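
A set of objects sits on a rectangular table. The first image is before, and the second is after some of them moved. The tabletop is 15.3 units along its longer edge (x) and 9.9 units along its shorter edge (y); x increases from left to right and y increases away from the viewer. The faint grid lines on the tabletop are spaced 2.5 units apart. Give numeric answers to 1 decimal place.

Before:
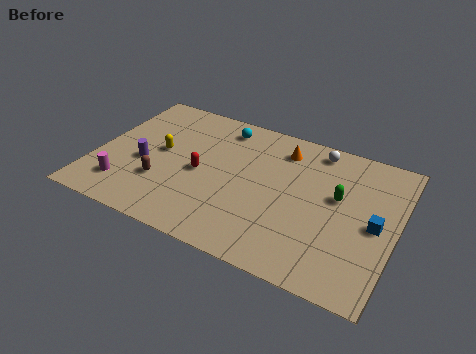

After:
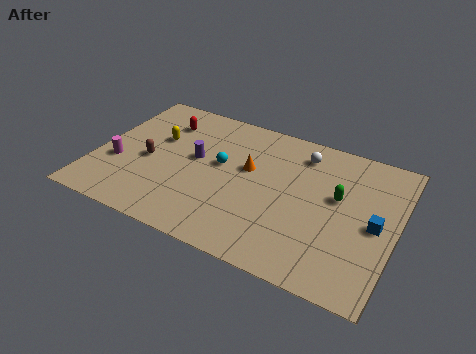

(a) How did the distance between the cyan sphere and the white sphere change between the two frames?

-0.3

The distance was about 4.9 in the first image and 4.6 in the second, so they moved 0.3 units closer together.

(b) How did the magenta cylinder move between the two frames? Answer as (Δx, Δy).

(-0.6, 1.5)

From the two frames, the magenta cylinder sits at roughly (1.8, 2.1) before and (1.2, 3.6) after.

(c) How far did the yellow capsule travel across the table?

0.9

From (3.2, 5.3) to (2.9, 6.2), the yellow capsule covered √(0.3² + 0.9²) ≈ 0.9 units.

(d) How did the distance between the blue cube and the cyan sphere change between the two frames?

-1.0

Before: roughly 9.1 units apart; after: 8.1. That's 1.0 units closer together.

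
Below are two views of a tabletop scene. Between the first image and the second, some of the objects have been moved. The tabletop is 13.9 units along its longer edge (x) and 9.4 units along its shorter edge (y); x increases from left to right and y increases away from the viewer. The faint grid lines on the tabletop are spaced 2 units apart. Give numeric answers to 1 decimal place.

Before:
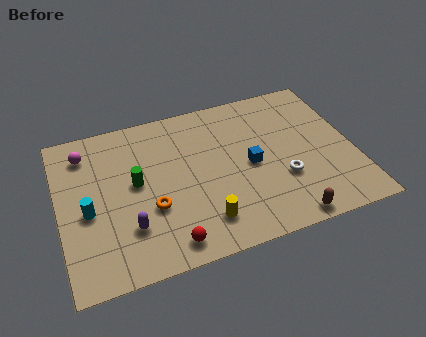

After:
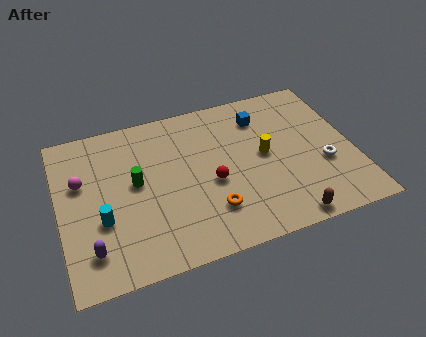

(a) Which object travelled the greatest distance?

the yellow cylinder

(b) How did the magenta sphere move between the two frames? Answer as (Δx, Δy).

(-0.3, -1.7)

The magenta sphere was at about (1.4, 7.6) and moved to about (1.1, 5.9).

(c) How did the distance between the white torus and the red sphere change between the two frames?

-0.6

The distance was about 5.9 in the first image and 5.3 in the second, so they moved 0.6 units closer together.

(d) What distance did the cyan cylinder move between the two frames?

0.9

The cyan cylinder moved from about (1.3, 4.1) to (1.9, 3.4), a distance of √(0.6² + 0.7²) ≈ 0.9.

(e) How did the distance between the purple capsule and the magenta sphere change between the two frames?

-1.3

The distance was about 5.3 in the first image and 4.0 in the second, so they moved 1.3 units closer together.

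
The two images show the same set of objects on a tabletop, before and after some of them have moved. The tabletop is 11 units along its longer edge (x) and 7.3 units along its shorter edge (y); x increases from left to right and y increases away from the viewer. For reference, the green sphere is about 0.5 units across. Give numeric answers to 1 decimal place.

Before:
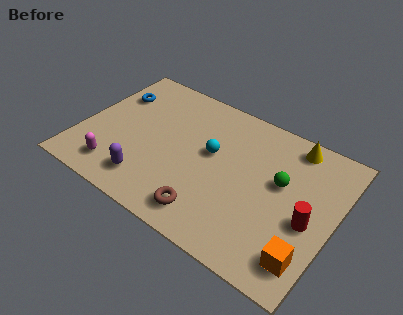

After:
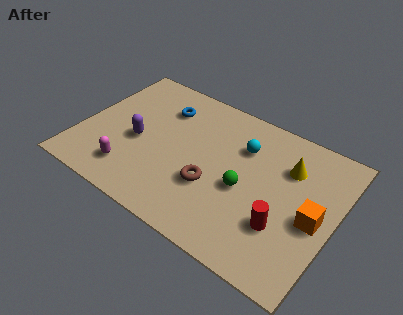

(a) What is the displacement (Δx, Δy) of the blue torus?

(2.2, 0.3)

From the two frames, the blue torus sits at roughly (1.0, 5.2) before and (3.2, 5.5) after.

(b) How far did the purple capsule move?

2.0

The purple capsule was near (3.3, 1.4) before and (2.5, 3.2) after, so it travelled √(0.8² + 1.8²) ≈ 2.0 units.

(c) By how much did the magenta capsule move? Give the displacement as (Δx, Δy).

(0.6, 0.2)

The magenta capsule started near (1.9, 1.3) and ended near (2.5, 1.5).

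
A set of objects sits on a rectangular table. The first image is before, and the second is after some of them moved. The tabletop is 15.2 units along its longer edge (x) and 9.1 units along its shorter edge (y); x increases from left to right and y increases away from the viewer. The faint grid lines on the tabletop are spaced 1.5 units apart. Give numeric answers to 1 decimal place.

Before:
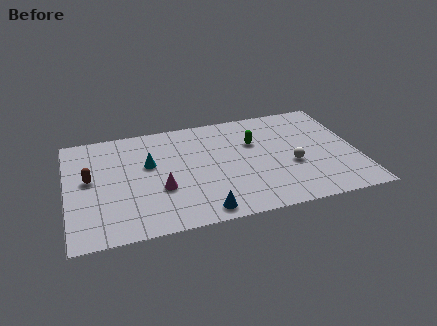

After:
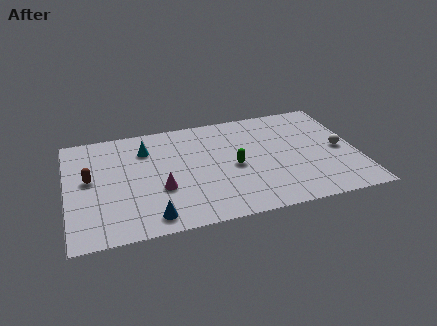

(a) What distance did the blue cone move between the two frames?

2.6

The blue cone moved from about (6.8, 1.0) to (4.2, 1.2), a distance of √(2.6² + 0.2²) ≈ 2.6.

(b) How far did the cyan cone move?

1.3

The cyan cone moved from about (4.3, 5.5) to (4.2, 6.8), a distance of √(0.1² + 1.3²) ≈ 1.3.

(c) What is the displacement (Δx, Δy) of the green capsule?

(-1.2, -1.8)

The green capsule was at about (9.9, 6.0) and moved to about (8.7, 4.2).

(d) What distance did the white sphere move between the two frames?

2.7

The white sphere moved from about (11.7, 3.6) to (14.3, 4.3), a distance of √(2.6² + 0.7²) ≈ 2.7.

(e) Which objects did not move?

the magenta cone and the brown capsule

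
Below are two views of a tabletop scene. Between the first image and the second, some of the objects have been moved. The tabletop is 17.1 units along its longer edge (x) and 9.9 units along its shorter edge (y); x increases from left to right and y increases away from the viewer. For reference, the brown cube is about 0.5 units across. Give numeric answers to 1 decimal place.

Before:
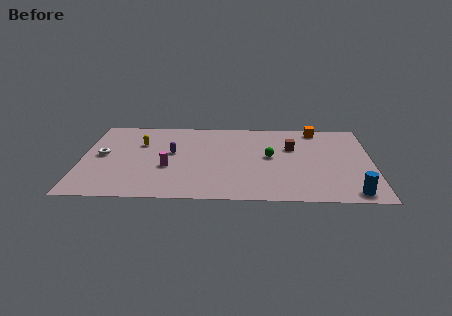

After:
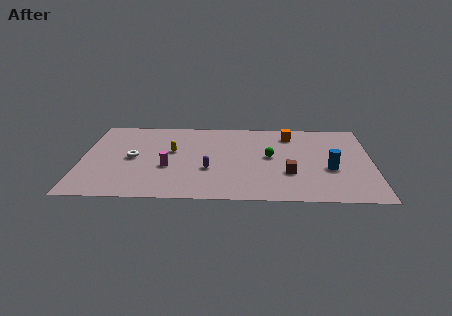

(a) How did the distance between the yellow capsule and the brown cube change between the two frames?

-1.7

Before: roughly 9.0 units apart; after: 7.3. That's 1.7 units closer together.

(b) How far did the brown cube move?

3.2

The brown cube moved from about (12.4, 6.5) to (12.2, 3.3), a distance of √(0.2² + 3.2²) ≈ 3.2.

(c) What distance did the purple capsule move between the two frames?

3.0

The purple capsule was near (5.3, 5.6) before and (7.5, 3.6) after, so it travelled √(2.2² + 2.0²) ≈ 3.0 units.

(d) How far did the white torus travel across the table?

1.8

The white torus moved from about (1.2, 5.2) to (3.0, 4.9), a distance of √(1.8² + 0.3²) ≈ 1.8.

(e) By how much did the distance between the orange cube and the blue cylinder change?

-3.2

The distance was about 8.0 in the first image and 4.8 in the second, so they moved 3.2 units closer together.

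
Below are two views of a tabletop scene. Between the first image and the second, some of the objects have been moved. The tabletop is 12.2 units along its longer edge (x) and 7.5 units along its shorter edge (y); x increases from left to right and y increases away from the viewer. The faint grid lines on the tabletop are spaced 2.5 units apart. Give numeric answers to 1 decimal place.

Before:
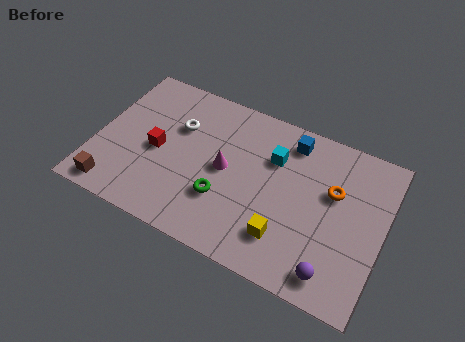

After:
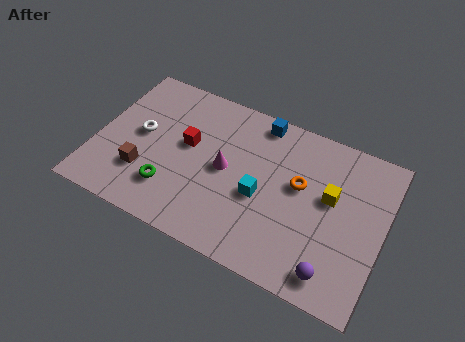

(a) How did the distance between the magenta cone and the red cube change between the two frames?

-1.1

The distance was about 2.9 in the first image and 1.8 in the second, so they moved 1.1 units closer together.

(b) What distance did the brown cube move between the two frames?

1.7

The brown cube was near (1.1, 0.9) before and (2.2, 2.2) after, so it travelled √(1.1² + 1.3²) ≈ 1.7 units.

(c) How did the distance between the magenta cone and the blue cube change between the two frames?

-0.4

They were about 3.5 units apart before and 3.1 after — 0.4 units closer together.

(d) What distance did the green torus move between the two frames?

2.3

The green torus moved from about (5.6, 2.4) to (3.4, 1.9), a distance of √(2.2² + 0.5²) ≈ 2.3.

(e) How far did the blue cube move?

1.5

The blue cube moved from about (8.0, 6.3) to (6.6, 6.7), a distance of √(1.4² + 0.4²) ≈ 1.5.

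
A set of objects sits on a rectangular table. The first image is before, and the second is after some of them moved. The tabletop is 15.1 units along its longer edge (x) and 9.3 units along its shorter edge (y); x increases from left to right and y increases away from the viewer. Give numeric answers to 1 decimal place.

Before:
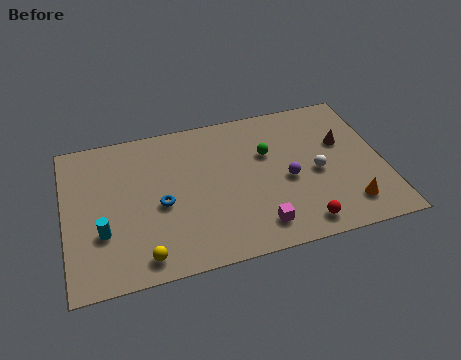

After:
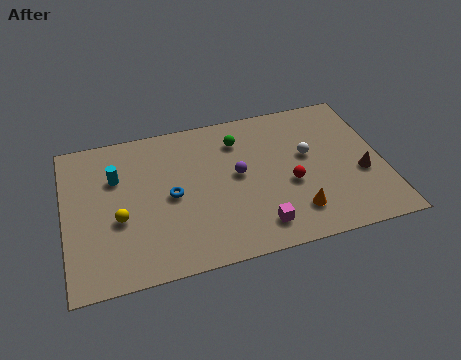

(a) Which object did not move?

the magenta cube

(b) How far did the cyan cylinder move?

3.3

The cyan cylinder was near (1.7, 3.1) before and (2.5, 6.3) after, so it travelled √(0.8² + 3.2²) ≈ 3.3 units.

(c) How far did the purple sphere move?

2.5

The purple sphere moved from about (10.5, 4.1) to (8.2, 5.0), a distance of √(2.3² + 0.9²) ≈ 2.5.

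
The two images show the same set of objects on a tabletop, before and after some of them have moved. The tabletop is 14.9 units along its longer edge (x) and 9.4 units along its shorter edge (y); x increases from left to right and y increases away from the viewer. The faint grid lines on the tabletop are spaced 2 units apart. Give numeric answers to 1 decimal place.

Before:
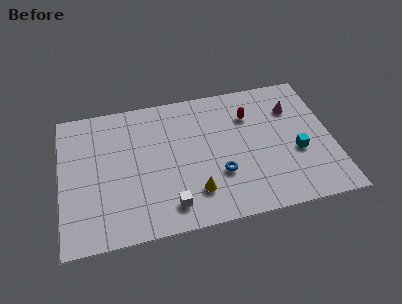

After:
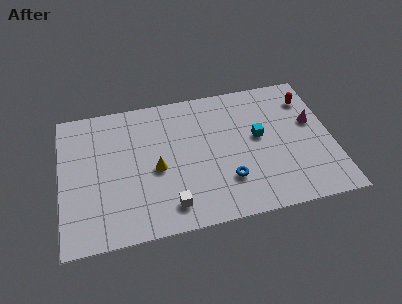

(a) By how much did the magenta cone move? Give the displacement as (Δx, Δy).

(1.0, -1.2)

The magenta cone started near (12.9, 6.8) and ended near (13.9, 5.6).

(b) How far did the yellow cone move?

2.8

The yellow cone moved from about (7.2, 2.2) to (5.2, 4.2), a distance of √(2.0² + 2.0²) ≈ 2.8.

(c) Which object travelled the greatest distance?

the red capsule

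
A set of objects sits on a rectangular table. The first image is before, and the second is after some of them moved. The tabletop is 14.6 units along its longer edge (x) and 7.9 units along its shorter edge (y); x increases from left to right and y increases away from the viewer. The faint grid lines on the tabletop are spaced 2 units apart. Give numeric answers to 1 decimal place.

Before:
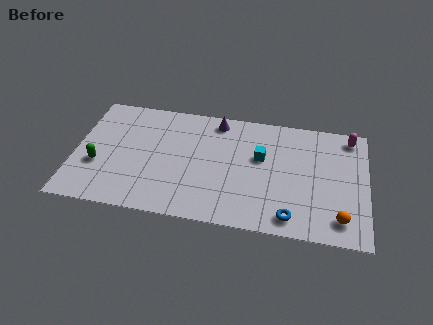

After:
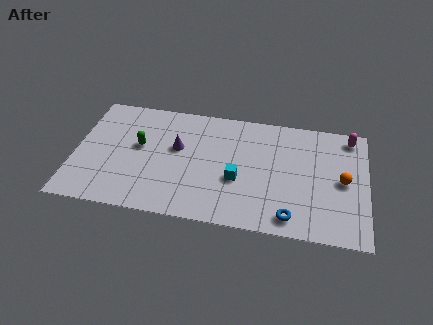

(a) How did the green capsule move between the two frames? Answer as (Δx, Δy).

(2.0, 1.6)

The green capsule started near (1.2, 2.9) and ended near (3.2, 4.5).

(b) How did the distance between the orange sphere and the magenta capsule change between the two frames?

-2.5

They were about 5.5 units apart before and 3.0 after — 2.5 units closer together.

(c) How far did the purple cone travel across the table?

2.9

From (7.0, 6.9) to (5.1, 4.7), the purple cone covered √(1.9² + 2.2²) ≈ 2.9 units.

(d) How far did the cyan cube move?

2.0

The cyan cube moved from about (9.3, 4.8) to (8.2, 3.1), a distance of √(1.1² + 1.7²) ≈ 2.0.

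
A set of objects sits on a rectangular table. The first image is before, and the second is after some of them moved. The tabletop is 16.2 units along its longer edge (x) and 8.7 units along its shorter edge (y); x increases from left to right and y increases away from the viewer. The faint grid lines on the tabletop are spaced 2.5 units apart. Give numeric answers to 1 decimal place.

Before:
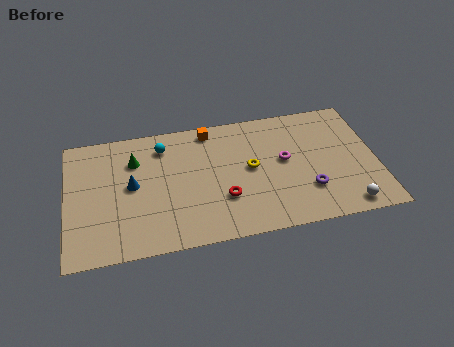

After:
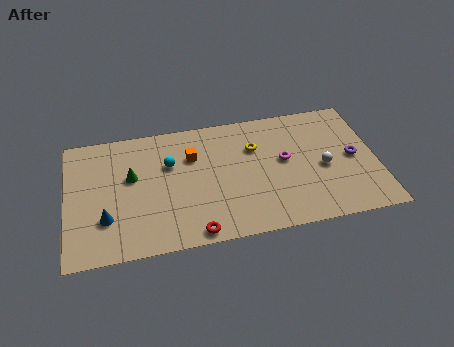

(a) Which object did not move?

the magenta torus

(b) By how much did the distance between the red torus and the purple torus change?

+4.8

They were about 4.4 units apart before and 9.2 after — 4.8 units further apart.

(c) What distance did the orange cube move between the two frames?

2.0

From (7.6, 7.7) to (6.6, 6.0), the orange cube covered √(1.0² + 1.7²) ≈ 2.0 units.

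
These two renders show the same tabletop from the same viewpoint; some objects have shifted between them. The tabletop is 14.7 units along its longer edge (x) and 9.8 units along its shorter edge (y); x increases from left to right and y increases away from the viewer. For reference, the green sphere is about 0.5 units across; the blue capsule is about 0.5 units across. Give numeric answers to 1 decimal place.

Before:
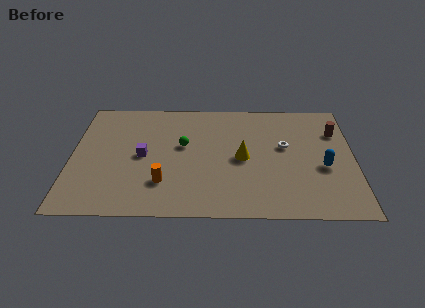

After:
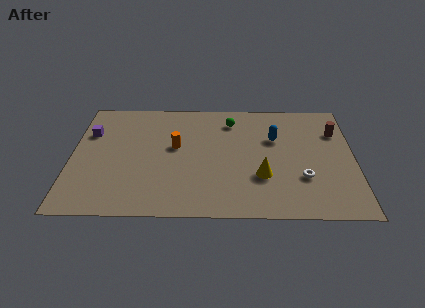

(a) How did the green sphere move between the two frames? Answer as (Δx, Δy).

(2.5, 2.2)

The green sphere started near (5.8, 5.7) and ended near (8.3, 7.9).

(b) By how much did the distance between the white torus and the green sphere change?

+0.8

Before: roughly 5.3 units apart; after: 6.1. That's 0.8 units further apart.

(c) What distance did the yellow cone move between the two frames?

1.8

The yellow cone was near (8.9, 4.7) before and (9.9, 3.2) after, so it travelled √(1.0² + 1.5²) ≈ 1.8 units.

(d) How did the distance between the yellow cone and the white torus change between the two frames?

-0.3

They were about 2.4 units apart before and 2.1 after — 0.3 units closer together.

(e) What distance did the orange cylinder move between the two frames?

3.1

The orange cylinder was near (4.8, 2.6) before and (5.4, 5.6) after, so it travelled √(0.6² + 3.0²) ≈ 3.1 units.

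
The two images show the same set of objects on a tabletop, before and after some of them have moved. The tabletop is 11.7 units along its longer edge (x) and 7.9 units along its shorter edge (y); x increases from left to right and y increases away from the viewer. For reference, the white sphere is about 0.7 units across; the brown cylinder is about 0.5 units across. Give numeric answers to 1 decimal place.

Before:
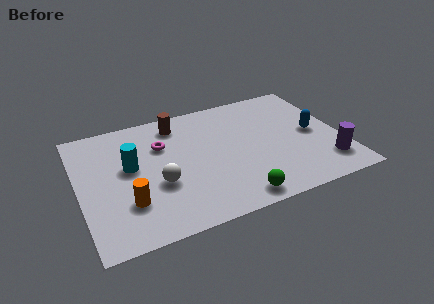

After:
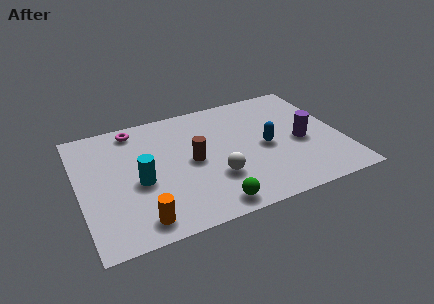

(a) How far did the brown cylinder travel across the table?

2.7

From (4.6, 6.6) to (5.0, 3.9), the brown cylinder covered √(0.4² + 2.7²) ≈ 2.7 units.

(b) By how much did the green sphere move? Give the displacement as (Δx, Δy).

(-1.1, 0.0)

The green sphere was at about (6.6, 0.9) and moved to about (5.5, 0.9).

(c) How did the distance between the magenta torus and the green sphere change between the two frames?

+1.3

Before: roughly 5.3 units apart; after: 6.6. That's 1.3 units further apart.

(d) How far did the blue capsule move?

2.2

The blue capsule moved from about (10.5, 3.9) to (8.3, 3.7), a distance of √(2.2² + 0.2²) ≈ 2.2.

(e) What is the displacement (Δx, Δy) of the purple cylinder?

(-0.9, 1.8)

From the two frames, the purple cylinder sits at roughly (10.8, 1.7) before and (9.9, 3.5) after.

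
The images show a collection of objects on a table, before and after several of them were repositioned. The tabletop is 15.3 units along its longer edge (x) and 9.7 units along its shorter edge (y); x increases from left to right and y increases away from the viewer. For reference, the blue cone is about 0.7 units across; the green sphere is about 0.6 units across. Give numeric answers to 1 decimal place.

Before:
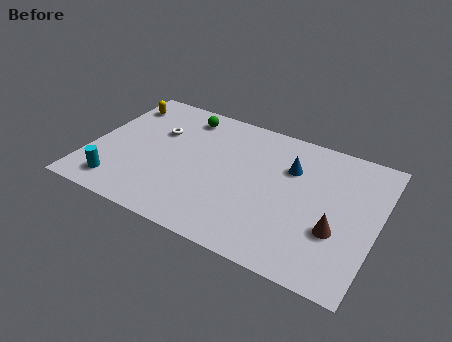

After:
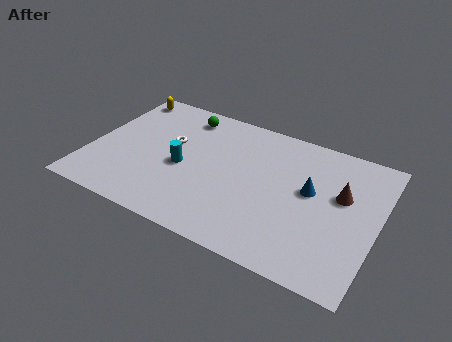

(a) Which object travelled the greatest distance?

the cyan cylinder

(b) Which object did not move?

the green sphere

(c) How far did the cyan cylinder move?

4.1

The cyan cylinder moved from about (1.9, 1.6) to (5.0, 4.3), a distance of √(3.1² + 2.7²) ≈ 4.1.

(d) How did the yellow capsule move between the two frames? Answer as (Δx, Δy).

(0.0, 0.7)

The yellow capsule was at about (1.0, 7.8) and moved to about (1.0, 8.5).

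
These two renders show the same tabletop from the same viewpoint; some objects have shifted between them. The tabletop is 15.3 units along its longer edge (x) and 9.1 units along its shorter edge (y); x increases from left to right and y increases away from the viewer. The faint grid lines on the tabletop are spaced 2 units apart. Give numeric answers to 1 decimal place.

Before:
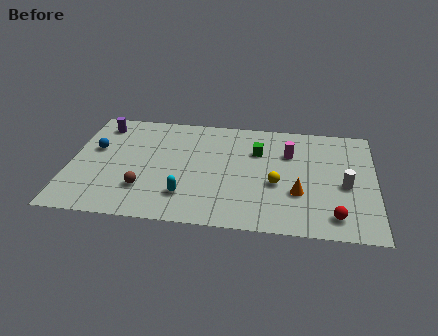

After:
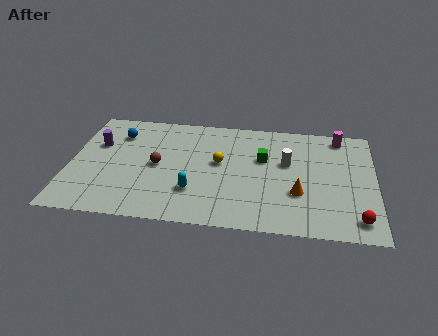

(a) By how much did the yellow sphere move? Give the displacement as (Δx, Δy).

(-2.9, 1.4)

From the two frames, the yellow sphere sits at roughly (10.4, 3.7) before and (7.5, 5.1) after.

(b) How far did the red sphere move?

1.1

The red sphere was near (13.3, 1.5) before and (14.4, 1.4) after, so it travelled √(1.1² + 0.1²) ≈ 1.1 units.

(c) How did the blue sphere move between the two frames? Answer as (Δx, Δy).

(1.1, 1.4)

The blue sphere started near (1.2, 5.5) and ended near (2.3, 6.9).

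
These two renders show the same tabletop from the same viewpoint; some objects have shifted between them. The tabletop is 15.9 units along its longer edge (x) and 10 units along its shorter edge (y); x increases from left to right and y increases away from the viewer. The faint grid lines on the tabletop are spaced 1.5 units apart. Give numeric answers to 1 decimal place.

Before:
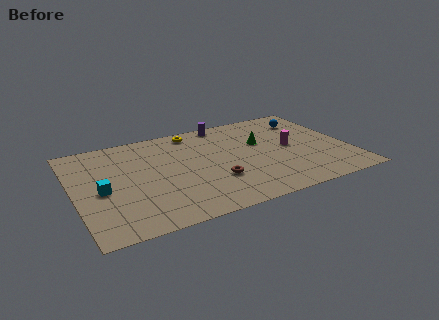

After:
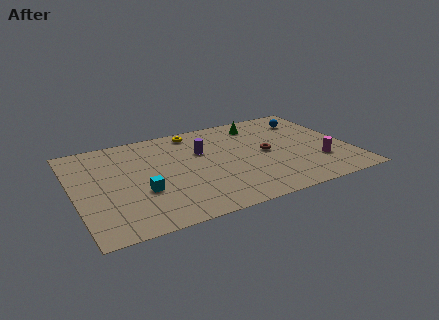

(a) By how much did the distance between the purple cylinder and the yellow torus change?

+0.4

They were about 1.9 units apart before and 2.3 after — 0.4 units further apart.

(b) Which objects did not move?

the blue sphere and the yellow torus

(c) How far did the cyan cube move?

2.4

The cyan cube moved from about (1.5, 4.5) to (3.7, 3.6), a distance of √(2.2² + 0.9²) ≈ 2.4.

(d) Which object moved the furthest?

the brown torus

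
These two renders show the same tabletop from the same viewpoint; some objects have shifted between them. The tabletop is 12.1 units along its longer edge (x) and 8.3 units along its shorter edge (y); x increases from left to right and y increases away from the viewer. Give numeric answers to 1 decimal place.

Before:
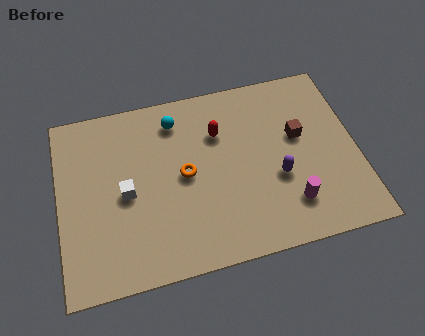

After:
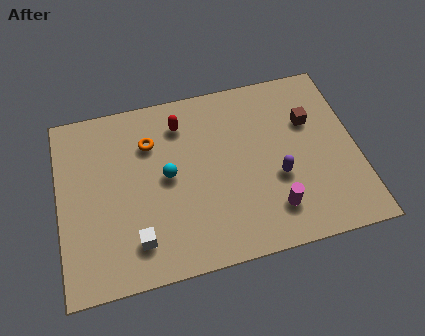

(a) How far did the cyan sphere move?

2.5

The cyan sphere moved from about (4.9, 6.8) to (4.4, 4.3), a distance of √(0.5² + 2.5²) ≈ 2.5.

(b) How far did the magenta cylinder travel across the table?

0.7

From (9.2, 1.9) to (8.5, 1.8), the magenta cylinder covered √(0.7² + 0.1²) ≈ 0.7 units.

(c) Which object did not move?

the purple capsule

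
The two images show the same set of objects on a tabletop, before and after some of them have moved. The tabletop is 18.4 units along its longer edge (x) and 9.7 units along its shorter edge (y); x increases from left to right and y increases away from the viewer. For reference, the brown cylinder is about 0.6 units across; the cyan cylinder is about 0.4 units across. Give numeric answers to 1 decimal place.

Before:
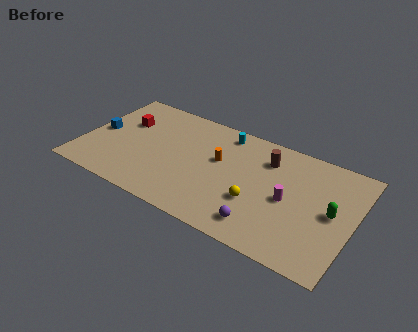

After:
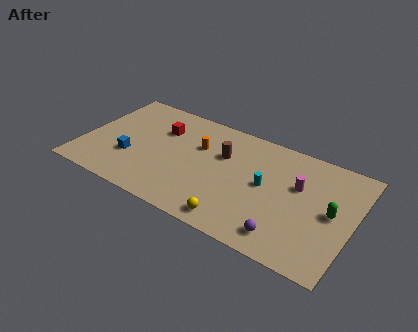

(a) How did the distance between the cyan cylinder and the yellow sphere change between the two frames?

-1.6

They were about 5.8 units apart before and 4.2 after — 1.6 units closer together.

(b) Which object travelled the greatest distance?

the cyan cylinder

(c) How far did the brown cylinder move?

3.1

From (12.3, 7.4) to (9.4, 6.4), the brown cylinder covered √(2.9² + 1.0²) ≈ 3.1 units.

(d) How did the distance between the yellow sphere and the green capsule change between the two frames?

+1.9

Before: roughly 5.1 units apart; after: 7.0. That's 1.9 units further apart.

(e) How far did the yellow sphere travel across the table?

2.5

The yellow sphere was near (12.1, 3.4) before and (11.0, 1.2) after, so it travelled √(1.1² + 2.2²) ≈ 2.5 units.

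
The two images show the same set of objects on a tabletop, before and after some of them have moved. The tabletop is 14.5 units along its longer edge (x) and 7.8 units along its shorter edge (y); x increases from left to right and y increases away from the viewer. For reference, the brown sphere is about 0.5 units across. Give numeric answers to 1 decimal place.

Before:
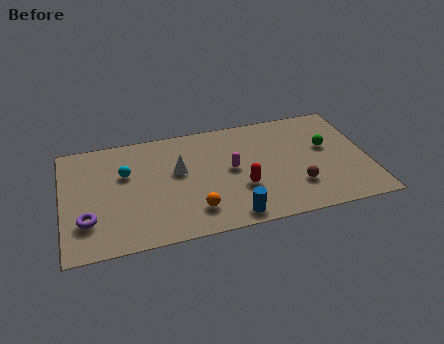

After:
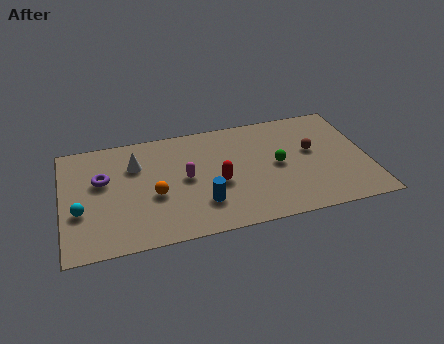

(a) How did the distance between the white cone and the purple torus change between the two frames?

-3.3

Before: roughly 5.0 units apart; after: 1.7. That's 3.3 units closer together.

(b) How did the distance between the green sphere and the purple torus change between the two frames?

-3.4

They were about 11.7 units apart before and 8.3 after — 3.4 units closer together.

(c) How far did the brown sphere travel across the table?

2.5

The brown sphere was near (11.0, 2.2) before and (11.9, 4.5) after, so it travelled √(0.9² + 2.3²) ≈ 2.5 units.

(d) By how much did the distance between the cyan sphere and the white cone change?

+1.2

The distance was about 2.5 in the first image and 3.7 in the second, so they moved 1.2 units further apart.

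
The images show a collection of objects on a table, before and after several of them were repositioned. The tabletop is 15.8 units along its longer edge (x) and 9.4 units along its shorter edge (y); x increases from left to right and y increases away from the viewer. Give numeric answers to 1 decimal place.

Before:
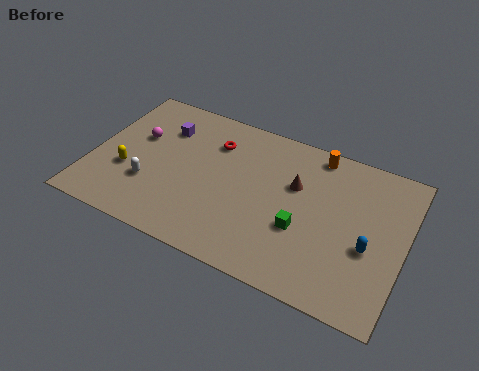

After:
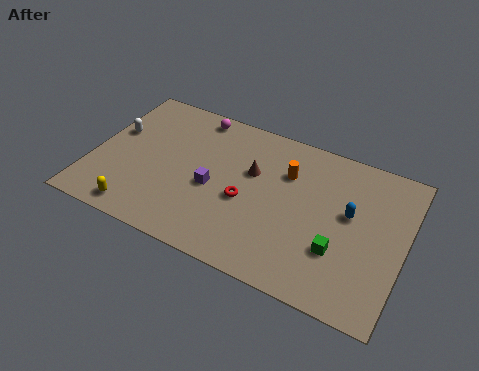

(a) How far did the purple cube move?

4.0

The purple cube was near (3.3, 6.9) before and (6.2, 4.1) after, so it travelled √(2.9² + 2.8²) ≈ 4.0 units.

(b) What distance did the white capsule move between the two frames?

3.5

From (3.1, 3.0) to (0.9, 5.7), the white capsule covered √(2.2² + 2.7²) ≈ 3.5 units.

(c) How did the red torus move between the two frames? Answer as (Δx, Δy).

(2.0, -3.0)

The red torus started near (5.9, 7.0) and ended near (7.9, 4.0).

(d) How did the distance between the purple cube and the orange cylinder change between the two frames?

-3.5

Before: roughly 7.8 units apart; after: 4.3. That's 3.5 units closer together.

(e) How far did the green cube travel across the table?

2.0

The green cube moved from about (10.8, 3.5) to (12.7, 3.0), a distance of √(1.9² + 0.5²) ≈ 2.0.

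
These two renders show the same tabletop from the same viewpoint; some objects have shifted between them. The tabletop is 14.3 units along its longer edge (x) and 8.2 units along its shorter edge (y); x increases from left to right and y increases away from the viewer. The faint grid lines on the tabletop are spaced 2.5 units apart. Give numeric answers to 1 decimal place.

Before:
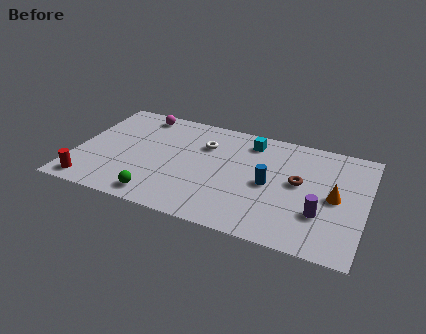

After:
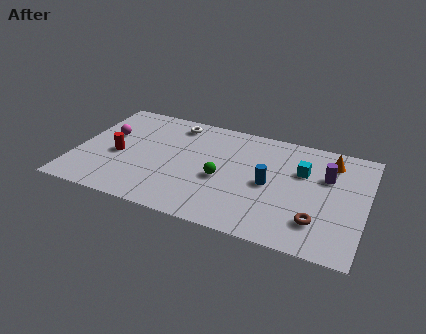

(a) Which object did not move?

the blue cylinder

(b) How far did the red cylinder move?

2.8

The red cylinder moved from about (1.0, 1.0) to (2.1, 3.6), a distance of √(1.1² + 2.6²) ≈ 2.8.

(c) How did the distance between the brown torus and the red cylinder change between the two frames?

-0.5

Before: roughly 10.6 units apart; after: 10.1. That's 0.5 units closer together.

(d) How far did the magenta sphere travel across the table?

2.6

From (2.8, 7.2) to (1.4, 5.0), the magenta sphere covered √(1.4² + 2.2²) ≈ 2.6 units.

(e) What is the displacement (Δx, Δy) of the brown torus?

(1.1, -2.5)

The brown torus started near (11.0, 4.5) and ended near (12.1, 2.0).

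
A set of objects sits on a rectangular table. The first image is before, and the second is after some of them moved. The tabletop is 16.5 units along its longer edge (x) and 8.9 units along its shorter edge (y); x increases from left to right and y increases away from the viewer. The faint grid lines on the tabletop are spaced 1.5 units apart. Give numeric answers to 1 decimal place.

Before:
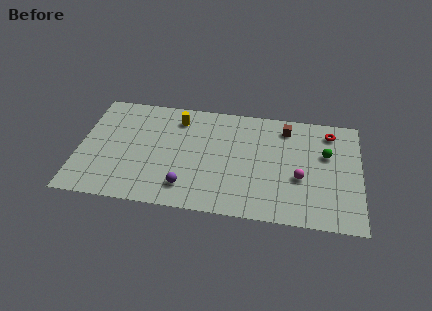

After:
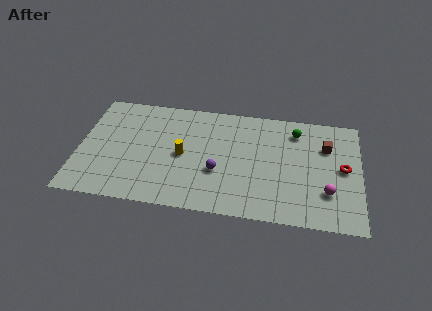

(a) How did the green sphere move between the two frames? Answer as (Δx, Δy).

(-1.8, 1.6)

The green sphere was at about (14.5, 5.6) and moved to about (12.7, 7.2).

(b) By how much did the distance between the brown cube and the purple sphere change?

-1.1

They were about 8.0 units apart before and 6.9 after — 1.1 units closer together.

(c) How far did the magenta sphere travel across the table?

1.8

From (13.0, 3.5) to (14.6, 2.6), the magenta sphere covered √(1.6² + 0.9²) ≈ 1.8 units.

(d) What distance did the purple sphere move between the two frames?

2.3

The purple sphere was near (6.4, 1.8) before and (8.2, 3.3) after, so it travelled √(1.8² + 1.5²) ≈ 2.3 units.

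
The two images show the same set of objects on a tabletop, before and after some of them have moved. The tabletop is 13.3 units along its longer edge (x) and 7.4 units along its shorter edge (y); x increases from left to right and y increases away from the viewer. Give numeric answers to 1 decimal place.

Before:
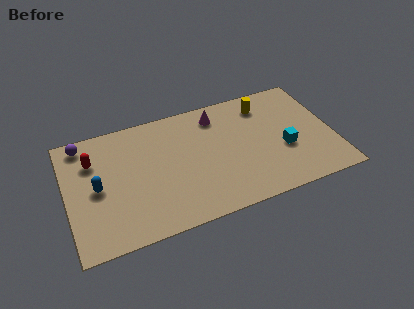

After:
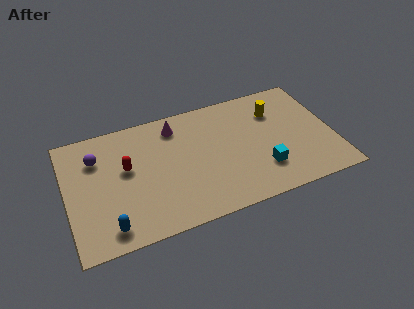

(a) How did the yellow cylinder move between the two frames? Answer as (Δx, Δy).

(0.5, -0.6)

From the two frames, the yellow cylinder sits at roughly (10.1, 6.0) before and (10.6, 5.4) after.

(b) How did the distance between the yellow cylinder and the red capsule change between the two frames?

-1.0

They were about 8.7 units apart before and 7.7 after — 1.0 units closer together.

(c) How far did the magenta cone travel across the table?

2.1

From (7.7, 6.1) to (5.6, 6.1), the magenta cone covered √(2.1² + 0.0²) ≈ 2.1 units.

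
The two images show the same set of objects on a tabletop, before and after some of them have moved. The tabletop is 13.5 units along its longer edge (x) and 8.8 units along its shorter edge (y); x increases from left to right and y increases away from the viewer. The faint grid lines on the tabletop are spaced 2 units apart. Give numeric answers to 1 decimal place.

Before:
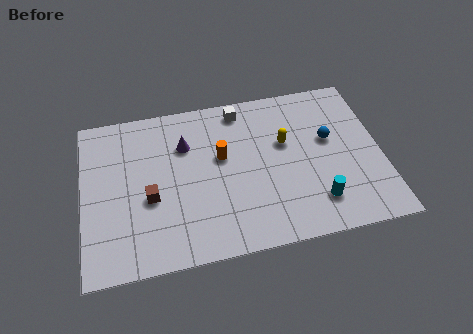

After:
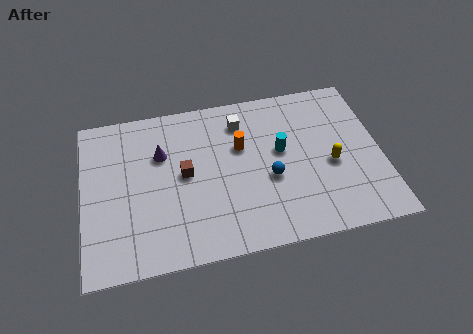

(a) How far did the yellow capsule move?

2.6

The yellow capsule was near (9.2, 5.4) before and (11.2, 3.8) after, so it travelled √(2.0² + 1.6²) ≈ 2.6 units.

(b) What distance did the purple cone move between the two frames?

1.1

The purple cone was near (4.7, 6.2) before and (3.6, 5.9) after, so it travelled √(1.1² + 0.3²) ≈ 1.1 units.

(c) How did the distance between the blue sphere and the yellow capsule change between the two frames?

+0.8

Before: roughly 2.0 units apart; after: 2.8. That's 0.8 units further apart.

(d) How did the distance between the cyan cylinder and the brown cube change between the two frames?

-3.2

Before: roughly 7.6 units apart; after: 4.4. That's 3.2 units closer together.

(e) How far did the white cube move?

0.7

From (7.3, 7.7) to (7.3, 7.0), the white cube covered √(0.0² + 0.7²) ≈ 0.7 units.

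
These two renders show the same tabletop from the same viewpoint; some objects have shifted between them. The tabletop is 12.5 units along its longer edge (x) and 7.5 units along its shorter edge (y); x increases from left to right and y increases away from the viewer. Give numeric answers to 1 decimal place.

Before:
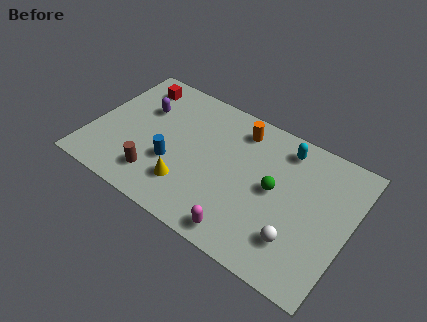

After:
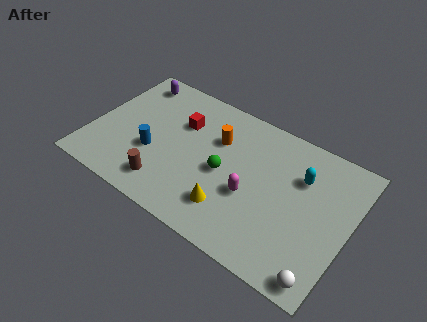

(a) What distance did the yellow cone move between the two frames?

2.1

The yellow cone was near (5.0, 1.9) before and (7.1, 1.8) after, so it travelled √(2.1² + 0.1²) ≈ 2.1 units.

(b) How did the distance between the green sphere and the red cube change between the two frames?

-4.8

Before: roughly 7.7 units apart; after: 2.9. That's 4.8 units closer together.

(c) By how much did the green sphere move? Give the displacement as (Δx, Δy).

(-2.4, -0.4)

The green sphere started near (8.9, 3.9) and ended near (6.5, 3.5).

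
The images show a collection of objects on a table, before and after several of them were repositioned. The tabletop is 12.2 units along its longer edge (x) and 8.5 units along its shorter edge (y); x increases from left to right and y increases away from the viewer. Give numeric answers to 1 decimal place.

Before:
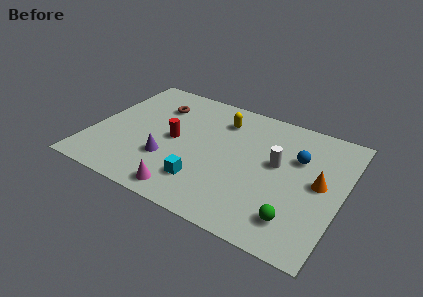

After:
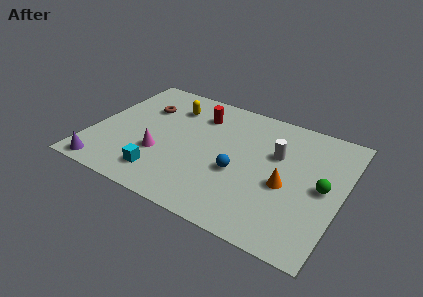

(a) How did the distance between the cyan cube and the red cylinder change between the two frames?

+2.2

The distance was about 2.8 in the first image and 5.0 in the second, so they moved 2.2 units further apart.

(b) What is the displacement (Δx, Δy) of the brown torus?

(-0.6, -0.4)

The brown torus was at about (2.8, 6.3) and moved to about (2.2, 5.9).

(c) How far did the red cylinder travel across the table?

2.5

The red cylinder moved from about (4.0, 4.2) to (4.9, 6.5), a distance of √(0.9² + 2.3²) ≈ 2.5.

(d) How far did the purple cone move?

3.4

The purple cone was near (3.9, 2.7) before and (1.1, 0.8) after, so it travelled √(2.8² + 1.9²) ≈ 3.4 units.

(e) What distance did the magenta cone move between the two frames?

2.5

The magenta cone was near (5.1, 1.0) before and (3.5, 2.9) after, so it travelled √(1.6² + 1.9²) ≈ 2.5 units.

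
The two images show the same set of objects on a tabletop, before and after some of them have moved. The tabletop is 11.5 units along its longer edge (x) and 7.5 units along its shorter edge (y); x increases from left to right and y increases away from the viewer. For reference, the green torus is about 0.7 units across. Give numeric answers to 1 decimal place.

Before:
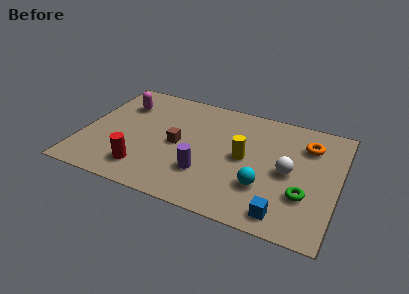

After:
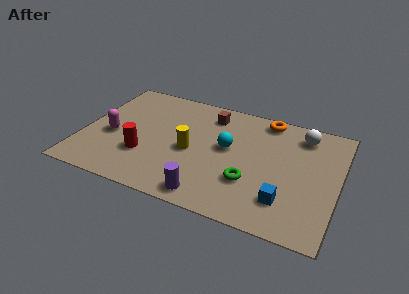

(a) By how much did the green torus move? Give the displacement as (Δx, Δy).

(-2.4, 0.0)

The green torus was at about (10.1, 2.4) and moved to about (7.7, 2.4).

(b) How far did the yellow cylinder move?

2.4

The yellow cylinder moved from about (7.3, 3.8) to (4.9, 3.4), a distance of √(2.4² + 0.4²) ≈ 2.4.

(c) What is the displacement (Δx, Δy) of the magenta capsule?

(-0.2, -2.3)

The magenta capsule was at about (1.5, 5.5) and moved to about (1.3, 3.2).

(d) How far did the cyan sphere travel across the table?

2.6

From (8.3, 2.3) to (6.5, 4.2), the cyan sphere covered √(1.8² + 1.9²) ≈ 2.6 units.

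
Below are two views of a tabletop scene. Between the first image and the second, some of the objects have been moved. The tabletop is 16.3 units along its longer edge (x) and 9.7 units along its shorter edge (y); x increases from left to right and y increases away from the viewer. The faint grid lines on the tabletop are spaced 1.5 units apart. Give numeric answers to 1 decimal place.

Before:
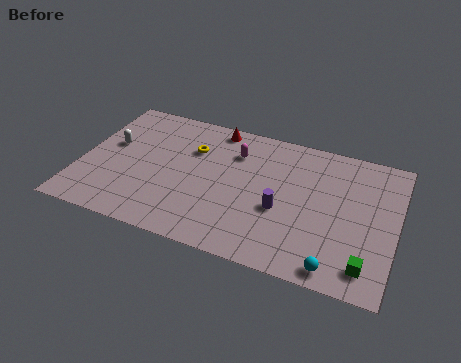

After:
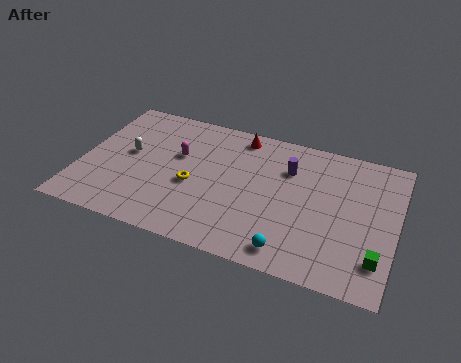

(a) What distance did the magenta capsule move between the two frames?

3.1

The magenta capsule was near (7.8, 7.2) before and (4.9, 6.0) after, so it travelled √(2.9² + 1.2²) ≈ 3.1 units.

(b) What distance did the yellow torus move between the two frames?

2.6

The yellow torus was near (5.6, 6.7) before and (5.9, 4.1) after, so it travelled √(0.3² + 2.6²) ≈ 2.6 units.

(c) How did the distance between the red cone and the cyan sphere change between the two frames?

-2.4

The distance was about 10.3 in the first image and 7.9 in the second, so they moved 2.4 units closer together.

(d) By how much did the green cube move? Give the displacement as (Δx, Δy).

(0.5, 0.6)

The green cube started near (15.0, 1.6) and ended near (15.5, 2.2).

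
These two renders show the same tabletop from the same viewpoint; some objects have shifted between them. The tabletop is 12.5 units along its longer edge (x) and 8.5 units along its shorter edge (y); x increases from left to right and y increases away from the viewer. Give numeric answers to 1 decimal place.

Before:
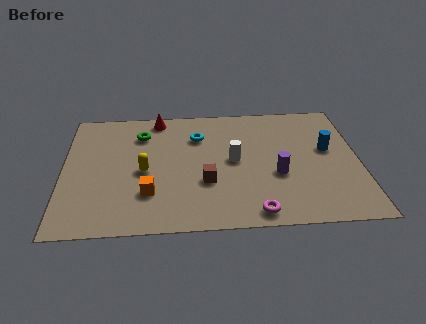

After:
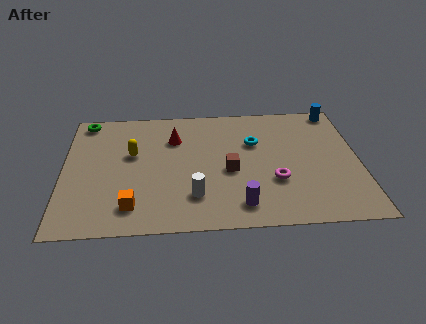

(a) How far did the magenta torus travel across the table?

2.2

The magenta torus moved from about (8.0, 0.9) to (8.9, 2.9), a distance of √(0.9² + 2.0²) ≈ 2.2.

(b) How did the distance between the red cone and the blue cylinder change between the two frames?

-0.5

They were about 7.7 units apart before and 7.2 after — 0.5 units closer together.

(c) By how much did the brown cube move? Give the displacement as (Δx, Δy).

(1.0, 0.7)

From the two frames, the brown cube sits at roughly (6.0, 3.0) before and (7.0, 3.7) after.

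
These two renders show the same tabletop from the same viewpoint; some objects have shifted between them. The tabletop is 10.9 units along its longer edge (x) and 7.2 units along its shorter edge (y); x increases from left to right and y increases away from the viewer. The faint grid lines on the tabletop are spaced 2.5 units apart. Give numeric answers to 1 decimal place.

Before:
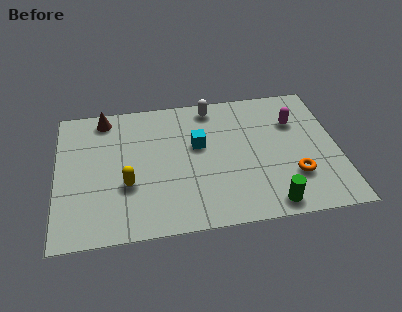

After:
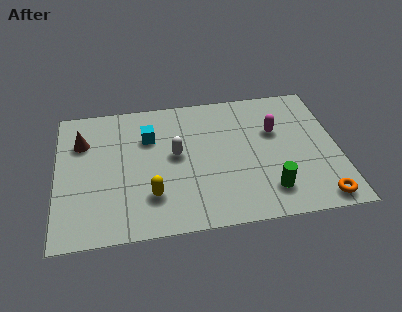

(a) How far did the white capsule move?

2.8

From (6.1, 6.3) to (4.6, 3.9), the white capsule covered √(1.5² + 2.4²) ≈ 2.8 units.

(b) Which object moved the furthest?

the white capsule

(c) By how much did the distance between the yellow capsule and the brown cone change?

+0.3

The distance was about 3.8 in the first image and 4.1 in the second, so they moved 0.3 units further apart.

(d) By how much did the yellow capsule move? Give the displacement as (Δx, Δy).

(0.9, -0.7)

From the two frames, the yellow capsule sits at roughly (2.7, 2.6) before and (3.6, 1.9) after.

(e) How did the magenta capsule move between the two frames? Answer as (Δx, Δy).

(-0.8, -0.4)

The magenta capsule was at about (9.3, 5.0) and moved to about (8.5, 4.6).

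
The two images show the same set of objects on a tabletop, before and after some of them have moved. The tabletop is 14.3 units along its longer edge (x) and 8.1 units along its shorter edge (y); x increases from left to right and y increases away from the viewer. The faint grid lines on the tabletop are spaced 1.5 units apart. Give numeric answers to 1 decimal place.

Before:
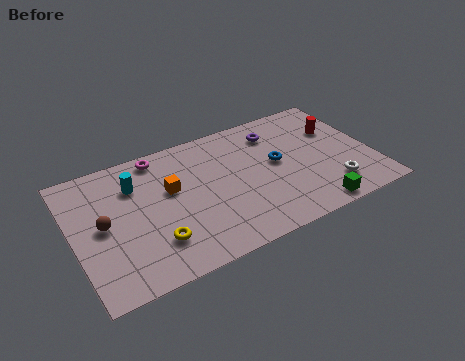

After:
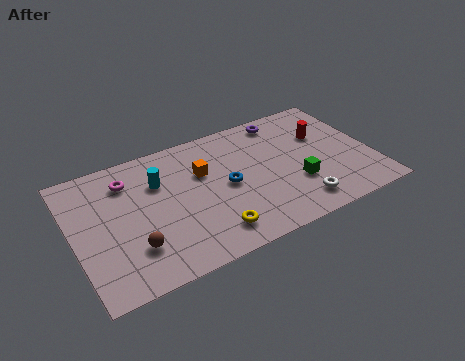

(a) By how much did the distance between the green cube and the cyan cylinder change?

-2.5

They were about 9.4 units apart before and 6.9 after — 2.5 units closer together.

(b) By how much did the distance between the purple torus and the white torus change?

+0.6

The distance was about 5.1 in the first image and 5.7 in the second, so they moved 0.6 units further apart.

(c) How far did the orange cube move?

1.6

The orange cube moved from about (4.7, 4.9) to (6.3, 5.3), a distance of √(1.6² + 0.4²) ≈ 1.6.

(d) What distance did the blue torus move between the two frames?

2.5

The blue torus was near (9.8, 4.4) before and (7.3, 4.0) after, so it travelled √(2.5² + 0.4²) ≈ 2.5 units.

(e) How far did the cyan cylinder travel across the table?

1.1

The cyan cylinder was near (3.1, 5.9) before and (4.2, 5.6) after, so it travelled √(1.1² + 0.3²) ≈ 1.1 units.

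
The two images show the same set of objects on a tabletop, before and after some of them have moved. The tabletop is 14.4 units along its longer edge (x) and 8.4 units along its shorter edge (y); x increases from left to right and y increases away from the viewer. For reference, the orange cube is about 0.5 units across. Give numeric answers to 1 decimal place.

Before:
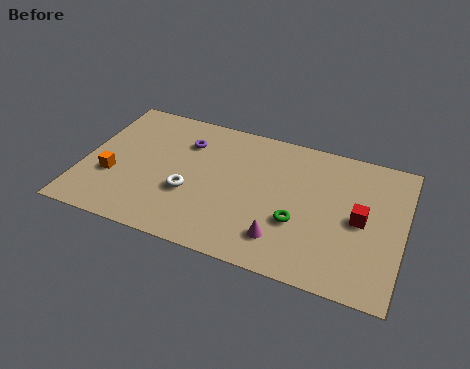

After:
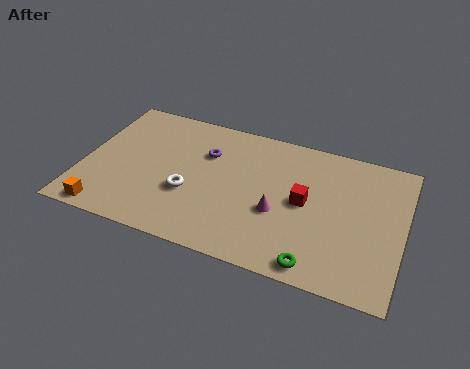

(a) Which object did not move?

the white torus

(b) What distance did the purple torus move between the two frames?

1.1

The purple torus moved from about (4.4, 6.2) to (5.4, 5.8), a distance of √(1.0² + 0.4²) ≈ 1.1.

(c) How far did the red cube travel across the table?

2.5

The red cube moved from about (12.5, 4.1) to (10.0, 4.3), a distance of √(2.5² + 0.2²) ≈ 2.5.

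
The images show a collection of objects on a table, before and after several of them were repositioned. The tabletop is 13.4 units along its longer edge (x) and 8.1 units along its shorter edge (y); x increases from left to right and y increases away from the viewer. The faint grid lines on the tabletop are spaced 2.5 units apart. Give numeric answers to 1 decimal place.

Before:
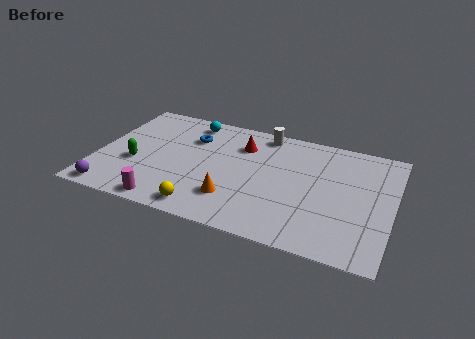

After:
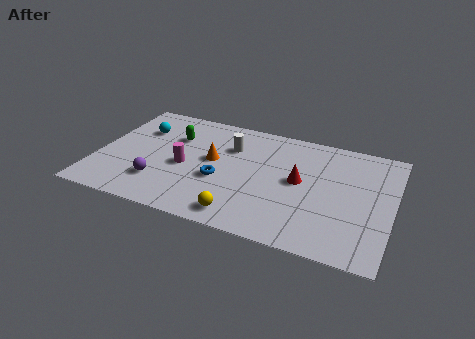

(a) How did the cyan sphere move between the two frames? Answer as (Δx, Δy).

(-2.2, -1.3)

The cyan sphere started near (3.9, 7.0) and ended near (1.7, 5.7).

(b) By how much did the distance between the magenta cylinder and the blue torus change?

-3.3

They were about 5.0 units apart before and 1.7 after — 3.3 units closer together.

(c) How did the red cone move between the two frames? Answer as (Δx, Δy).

(2.8, -1.7)

From the two frames, the red cone sits at roughly (6.4, 6.0) before and (9.2, 4.3) after.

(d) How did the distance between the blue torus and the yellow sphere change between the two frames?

-2.5

The distance was about 4.9 in the first image and 2.4 in the second, so they moved 2.5 units closer together.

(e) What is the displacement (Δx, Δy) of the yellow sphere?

(1.7, 0.1)

From the two frames, the yellow sphere sits at roughly (5.2, 1.0) before and (6.9, 1.1) after.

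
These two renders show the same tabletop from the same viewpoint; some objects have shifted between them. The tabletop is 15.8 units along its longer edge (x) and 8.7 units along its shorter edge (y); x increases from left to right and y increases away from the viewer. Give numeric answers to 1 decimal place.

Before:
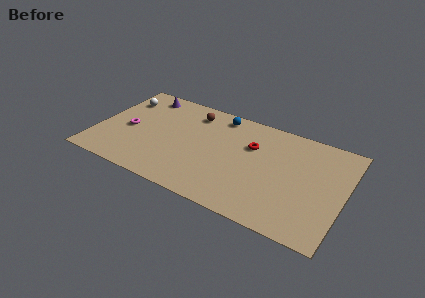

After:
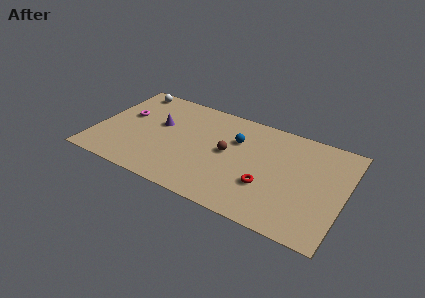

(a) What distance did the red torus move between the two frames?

3.2

The red torus was near (9.8, 5.8) before and (11.1, 2.9) after, so it travelled √(1.3² + 2.9²) ≈ 3.2 units.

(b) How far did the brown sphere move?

3.6

From (5.8, 7.1) to (8.4, 4.6), the brown sphere covered √(2.6² + 2.5²) ≈ 3.6 units.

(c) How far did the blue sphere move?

2.1

The blue sphere was near (7.5, 7.6) before and (8.8, 5.9) after, so it travelled √(1.3² + 1.7²) ≈ 2.1 units.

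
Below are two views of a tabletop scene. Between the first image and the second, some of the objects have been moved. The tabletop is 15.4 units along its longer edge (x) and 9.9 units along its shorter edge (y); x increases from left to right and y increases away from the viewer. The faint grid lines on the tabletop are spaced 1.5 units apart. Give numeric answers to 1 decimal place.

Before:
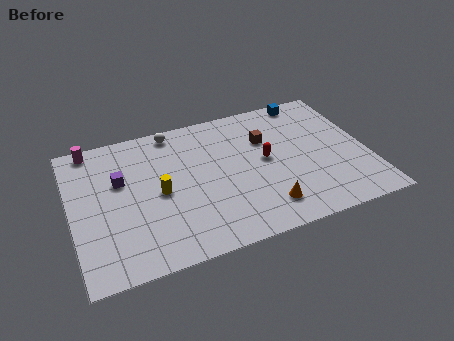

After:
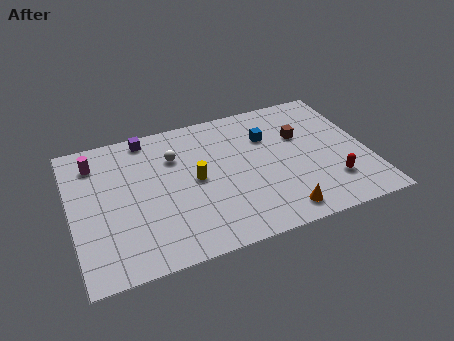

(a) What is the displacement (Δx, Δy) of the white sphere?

(-0.1, -1.9)

The white sphere started near (5.6, 8.9) and ended near (5.5, 7.0).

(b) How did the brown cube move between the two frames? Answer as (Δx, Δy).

(1.8, -0.3)

The brown cube started near (10.3, 6.7) and ended near (12.1, 6.4).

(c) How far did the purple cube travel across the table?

3.1

The purple cube was near (2.6, 6.2) before and (4.2, 8.9) after, so it travelled √(1.6² + 2.7²) ≈ 3.1 units.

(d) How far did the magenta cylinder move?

1.1

The magenta cylinder moved from about (1.3, 9.0) to (1.4, 7.9), a distance of √(0.1² + 1.1²) ≈ 1.1.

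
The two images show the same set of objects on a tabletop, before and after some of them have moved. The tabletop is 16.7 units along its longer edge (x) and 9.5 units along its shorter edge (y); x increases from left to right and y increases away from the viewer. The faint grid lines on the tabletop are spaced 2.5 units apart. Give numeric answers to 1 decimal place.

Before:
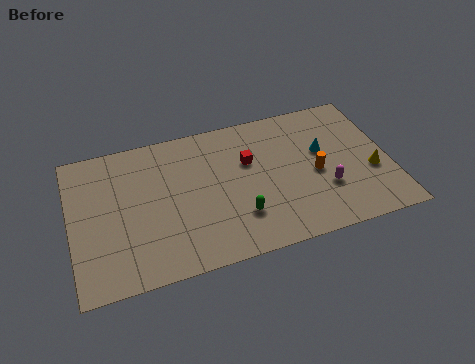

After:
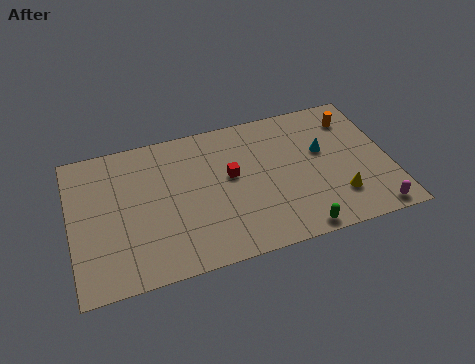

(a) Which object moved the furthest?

the orange cylinder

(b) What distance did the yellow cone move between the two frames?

2.2

The yellow cone moved from about (15.7, 3.6) to (13.8, 2.4), a distance of √(1.9² + 1.2²) ≈ 2.2.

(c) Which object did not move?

the cyan cone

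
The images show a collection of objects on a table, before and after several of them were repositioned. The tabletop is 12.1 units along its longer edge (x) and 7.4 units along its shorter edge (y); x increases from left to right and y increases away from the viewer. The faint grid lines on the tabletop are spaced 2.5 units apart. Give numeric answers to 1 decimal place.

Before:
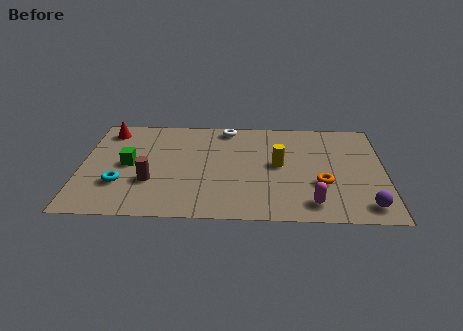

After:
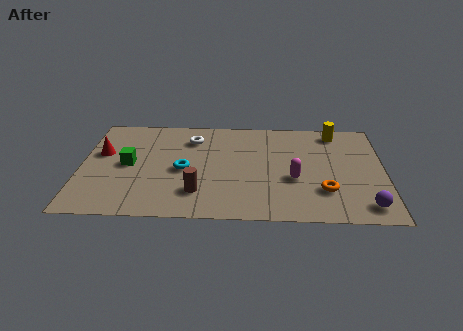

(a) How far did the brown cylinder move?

2.0

The brown cylinder was near (2.8, 2.5) before and (4.7, 1.8) after, so it travelled √(1.9² + 0.7²) ≈ 2.0 units.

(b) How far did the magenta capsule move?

1.8

From (9.2, 1.2) to (8.5, 2.9), the magenta capsule covered √(0.7² + 1.7²) ≈ 1.8 units.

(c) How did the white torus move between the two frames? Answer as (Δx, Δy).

(-1.4, -0.9)

The white torus started near (5.8, 6.6) and ended near (4.4, 5.7).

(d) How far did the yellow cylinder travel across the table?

3.4

The yellow cylinder was near (7.9, 3.9) before and (10.2, 6.4) after, so it travelled √(2.3² + 2.5²) ≈ 3.4 units.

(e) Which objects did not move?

the green cube and the purple sphere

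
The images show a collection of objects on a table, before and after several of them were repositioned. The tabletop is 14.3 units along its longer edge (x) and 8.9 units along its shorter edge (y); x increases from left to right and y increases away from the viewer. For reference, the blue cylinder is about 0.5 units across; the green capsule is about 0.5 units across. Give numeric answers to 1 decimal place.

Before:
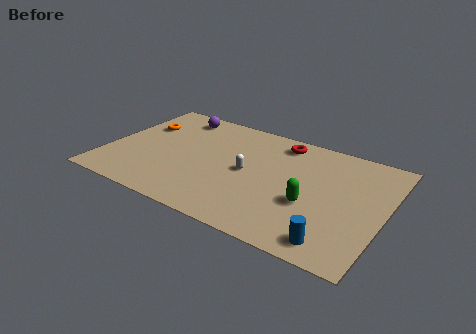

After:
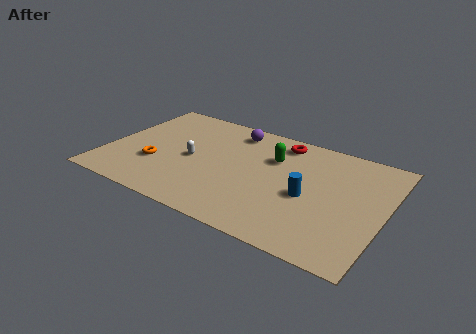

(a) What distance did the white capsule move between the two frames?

2.9

The white capsule moved from about (7.3, 4.4) to (4.4, 4.2), a distance of √(2.9² + 0.2²) ≈ 2.9.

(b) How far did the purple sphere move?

3.1

The purple sphere was near (3.0, 7.6) before and (6.1, 7.5) after, so it travelled √(3.1² + 0.1²) ≈ 3.1 units.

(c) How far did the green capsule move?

3.5

The green capsule was near (10.7, 3.4) before and (8.4, 6.1) after, so it travelled √(2.3² + 2.7²) ≈ 3.5 units.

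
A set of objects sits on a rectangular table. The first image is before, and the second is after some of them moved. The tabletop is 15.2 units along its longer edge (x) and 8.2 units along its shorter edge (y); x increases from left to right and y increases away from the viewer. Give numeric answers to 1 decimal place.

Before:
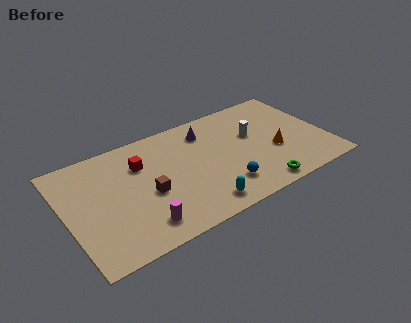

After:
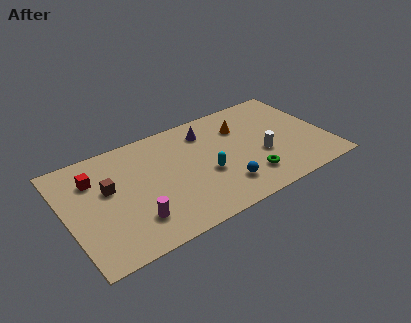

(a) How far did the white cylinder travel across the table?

1.8

From (11.1, 5.0) to (11.3, 3.2), the white cylinder covered √(0.2² + 1.8²) ≈ 1.8 units.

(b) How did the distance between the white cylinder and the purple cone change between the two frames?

+1.3

Before: roughly 3.0 units apart; after: 4.3. That's 1.3 units further apart.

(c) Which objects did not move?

the purple cone and the blue sphere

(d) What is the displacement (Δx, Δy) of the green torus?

(-0.4, 1.0)

The green torus was at about (10.7, 0.9) and moved to about (10.3, 1.9).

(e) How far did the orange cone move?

3.1

The orange cone was near (12.1, 3.2) before and (10.5, 5.9) after, so it travelled √(1.6² + 2.7²) ≈ 3.1 units.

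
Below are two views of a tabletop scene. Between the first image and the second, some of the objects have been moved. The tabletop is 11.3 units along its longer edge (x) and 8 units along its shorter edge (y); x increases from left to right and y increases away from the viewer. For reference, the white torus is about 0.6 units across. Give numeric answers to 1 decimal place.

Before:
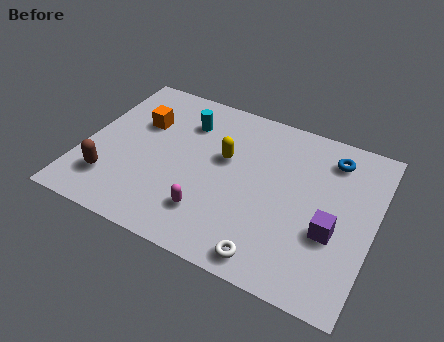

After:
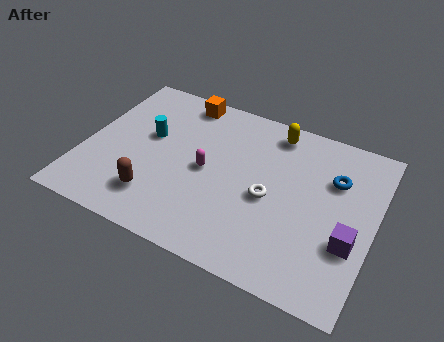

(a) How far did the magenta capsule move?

2.0

The magenta capsule moved from about (5.2, 1.9) to (4.8, 3.9), a distance of √(0.4² + 2.0²) ≈ 2.0.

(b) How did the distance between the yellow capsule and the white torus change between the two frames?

-1.2

They were about 4.5 units apart before and 3.3 after — 1.2 units closer together.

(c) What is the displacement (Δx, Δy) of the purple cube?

(0.7, -0.2)

The purple cube was at about (9.8, 3.0) and moved to about (10.5, 2.8).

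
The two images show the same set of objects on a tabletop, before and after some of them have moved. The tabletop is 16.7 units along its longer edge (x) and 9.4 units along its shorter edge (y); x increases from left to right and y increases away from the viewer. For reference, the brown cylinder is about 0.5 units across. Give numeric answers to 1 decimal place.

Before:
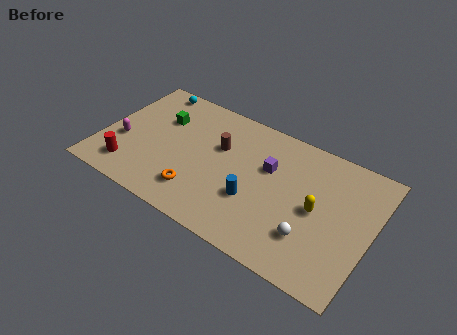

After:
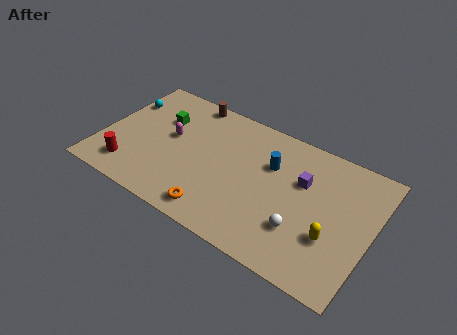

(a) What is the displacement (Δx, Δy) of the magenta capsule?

(2.8, 1.7)

The magenta capsule was at about (1.3, 3.6) and moved to about (4.1, 5.3).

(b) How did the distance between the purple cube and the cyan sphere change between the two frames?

+3.1

The distance was about 8.4 in the first image and 11.5 in the second, so they moved 3.1 units further apart.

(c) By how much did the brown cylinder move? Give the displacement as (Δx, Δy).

(-2.4, 2.6)

The brown cylinder started near (7.1, 6.0) and ended near (4.7, 8.6).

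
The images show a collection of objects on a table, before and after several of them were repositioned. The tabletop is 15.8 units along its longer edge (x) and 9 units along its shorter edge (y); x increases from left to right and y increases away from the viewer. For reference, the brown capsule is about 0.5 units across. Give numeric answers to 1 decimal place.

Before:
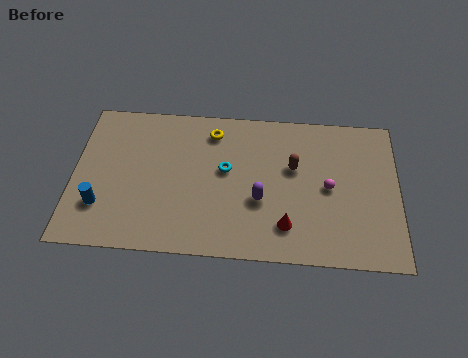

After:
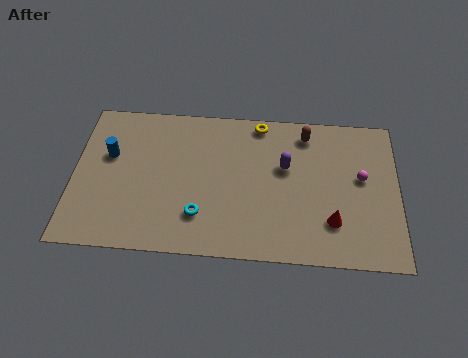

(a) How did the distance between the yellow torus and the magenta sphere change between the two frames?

-0.6

They were about 6.4 units apart before and 5.8 after — 0.6 units closer together.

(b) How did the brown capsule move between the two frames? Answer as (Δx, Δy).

(0.6, 2.1)

The brown capsule was at about (10.7, 5.5) and moved to about (11.3, 7.6).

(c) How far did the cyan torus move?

3.0

The cyan torus moved from about (7.4, 5.1) to (6.2, 2.3), a distance of √(1.2² + 2.8²) ≈ 3.0.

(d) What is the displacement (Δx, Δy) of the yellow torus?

(2.3, 0.7)

The yellow torus was at about (6.7, 7.4) and moved to about (9.0, 8.1).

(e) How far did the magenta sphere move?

1.7

The magenta sphere moved from about (12.4, 4.4) to (14.0, 5.1), a distance of √(1.6² + 0.7²) ≈ 1.7.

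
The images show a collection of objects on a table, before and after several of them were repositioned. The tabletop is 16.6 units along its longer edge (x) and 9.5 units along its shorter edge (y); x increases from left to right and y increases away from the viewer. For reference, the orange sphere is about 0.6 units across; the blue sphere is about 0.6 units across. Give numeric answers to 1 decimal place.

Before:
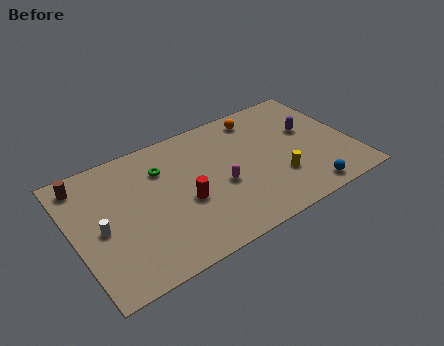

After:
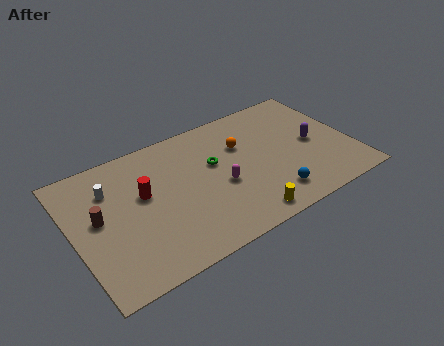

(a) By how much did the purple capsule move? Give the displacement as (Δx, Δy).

(0.1, -1.1)

The purple capsule was at about (14.3, 5.7) and moved to about (14.4, 4.6).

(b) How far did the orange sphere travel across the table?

2.1

From (11.6, 8.1) to (10.3, 6.4), the orange sphere covered √(1.3² + 1.7²) ≈ 2.1 units.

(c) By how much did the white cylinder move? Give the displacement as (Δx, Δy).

(0.9, 2.5)

The white cylinder started near (1.5, 4.4) and ended near (2.4, 6.9).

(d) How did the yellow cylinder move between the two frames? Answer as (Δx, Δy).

(-2.4, -1.8)

The yellow cylinder started near (11.9, 2.9) and ended near (9.5, 1.1).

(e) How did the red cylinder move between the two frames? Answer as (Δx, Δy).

(-2.2, 1.7)

From the two frames, the red cylinder sits at roughly (6.4, 3.9) before and (4.2, 5.6) after.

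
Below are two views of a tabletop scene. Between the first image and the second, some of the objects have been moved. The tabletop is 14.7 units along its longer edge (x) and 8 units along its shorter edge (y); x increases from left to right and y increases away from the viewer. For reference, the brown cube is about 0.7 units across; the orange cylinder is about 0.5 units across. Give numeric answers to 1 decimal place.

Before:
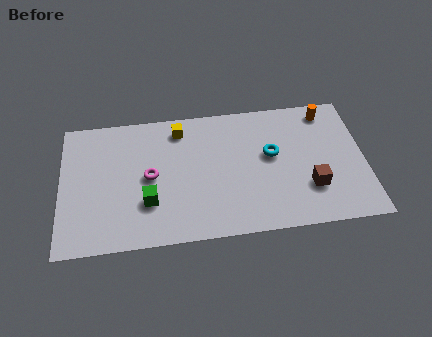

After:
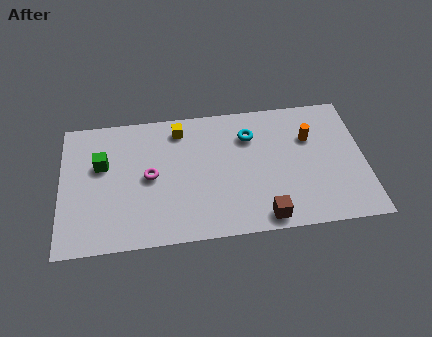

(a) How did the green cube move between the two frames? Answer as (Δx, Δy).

(-2.2, 2.5)

From the two frames, the green cube sits at roughly (4.2, 2.5) before and (2.0, 5.0) after.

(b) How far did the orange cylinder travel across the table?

1.7

The orange cylinder moved from about (13.0, 6.9) to (12.1, 5.4), a distance of √(0.9² + 1.5²) ≈ 1.7.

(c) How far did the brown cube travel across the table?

2.7

From (12.0, 2.4) to (9.7, 0.9), the brown cube covered √(2.3² + 1.5²) ≈ 2.7 units.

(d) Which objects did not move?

the magenta torus and the yellow cube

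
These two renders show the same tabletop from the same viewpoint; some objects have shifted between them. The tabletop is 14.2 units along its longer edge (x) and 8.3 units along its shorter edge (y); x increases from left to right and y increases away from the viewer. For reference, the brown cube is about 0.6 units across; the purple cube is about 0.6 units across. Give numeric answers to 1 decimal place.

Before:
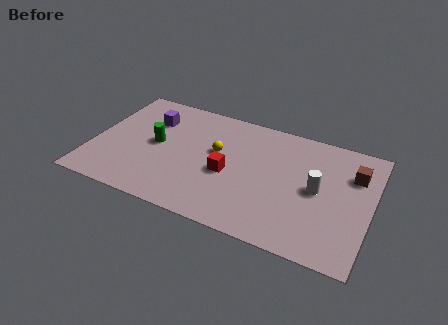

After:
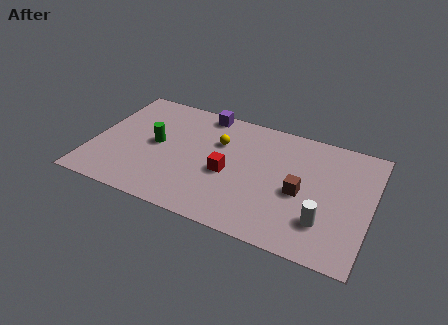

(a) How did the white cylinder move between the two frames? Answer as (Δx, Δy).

(0.5, -2.0)

The white cylinder was at about (11.5, 4.2) and moved to about (12.0, 2.2).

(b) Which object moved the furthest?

the brown cube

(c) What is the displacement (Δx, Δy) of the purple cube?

(2.6, 1.5)

The purple cube was at about (2.7, 6.0) and moved to about (5.3, 7.5).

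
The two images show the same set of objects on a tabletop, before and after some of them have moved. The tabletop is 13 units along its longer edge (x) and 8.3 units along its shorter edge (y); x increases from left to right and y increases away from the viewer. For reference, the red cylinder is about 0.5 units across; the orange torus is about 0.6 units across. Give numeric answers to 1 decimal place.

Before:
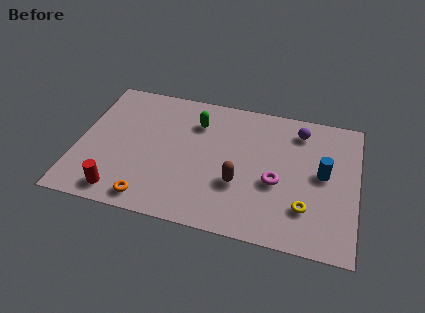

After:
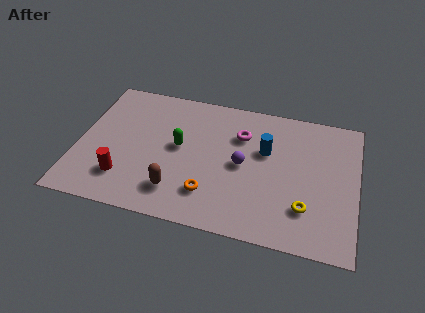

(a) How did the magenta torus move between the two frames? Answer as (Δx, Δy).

(-1.8, 2.5)

The magenta torus started near (9.3, 3.4) and ended near (7.5, 5.9).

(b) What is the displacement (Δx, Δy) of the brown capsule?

(-2.8, -1.1)

From the two frames, the brown capsule sits at roughly (7.6, 2.9) before and (4.8, 1.8) after.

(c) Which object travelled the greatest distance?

the purple sphere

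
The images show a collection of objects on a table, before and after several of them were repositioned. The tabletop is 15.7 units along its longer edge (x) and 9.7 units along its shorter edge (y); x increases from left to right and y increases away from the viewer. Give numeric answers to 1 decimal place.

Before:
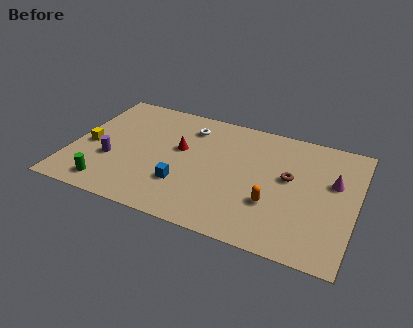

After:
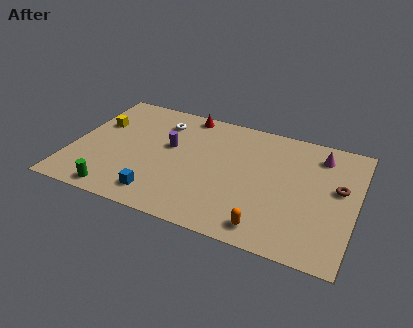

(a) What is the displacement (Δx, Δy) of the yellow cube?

(0.2, 2.0)

The yellow cube started near (1.0, 4.3) and ended near (1.2, 6.3).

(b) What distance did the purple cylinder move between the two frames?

3.7

From (2.3, 3.5) to (5.3, 5.7), the purple cylinder covered √(3.0² + 2.2²) ≈ 3.7 units.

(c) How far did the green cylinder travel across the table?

0.6

The green cylinder moved from about (2.4, 1.4) to (2.9, 1.0), a distance of √(0.5² + 0.4²) ≈ 0.6.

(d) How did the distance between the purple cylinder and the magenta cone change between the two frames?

-3.9

Before: roughly 12.4 units apart; after: 8.5. That's 3.9 units closer together.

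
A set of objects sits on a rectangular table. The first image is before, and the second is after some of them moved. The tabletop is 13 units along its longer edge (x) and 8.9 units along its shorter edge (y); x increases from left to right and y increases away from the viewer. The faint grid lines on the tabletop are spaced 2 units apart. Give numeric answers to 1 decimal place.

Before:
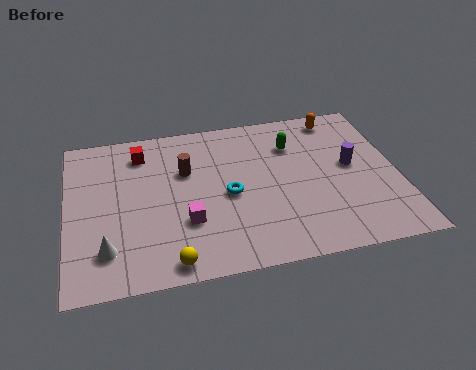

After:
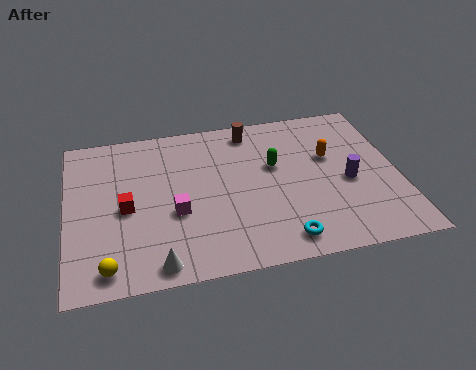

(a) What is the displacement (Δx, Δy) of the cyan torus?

(1.9, -2.9)

The cyan torus started near (6.3, 4.1) and ended near (8.2, 1.2).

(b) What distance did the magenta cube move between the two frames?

0.7

From (4.6, 2.9) to (4.2, 3.5), the magenta cube covered √(0.4² + 0.6²) ≈ 0.7 units.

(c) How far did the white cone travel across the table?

2.2

From (1.5, 2.0) to (3.4, 0.9), the white cone covered √(1.9² + 1.1²) ≈ 2.2 units.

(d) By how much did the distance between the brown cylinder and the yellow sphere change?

+3.9

Before: roughly 5.0 units apart; after: 8.9. That's 3.9 units further apart.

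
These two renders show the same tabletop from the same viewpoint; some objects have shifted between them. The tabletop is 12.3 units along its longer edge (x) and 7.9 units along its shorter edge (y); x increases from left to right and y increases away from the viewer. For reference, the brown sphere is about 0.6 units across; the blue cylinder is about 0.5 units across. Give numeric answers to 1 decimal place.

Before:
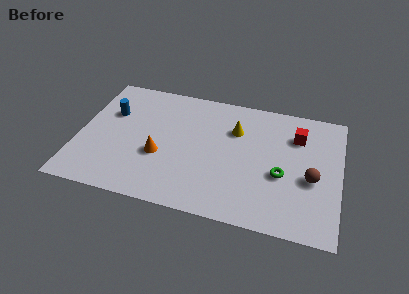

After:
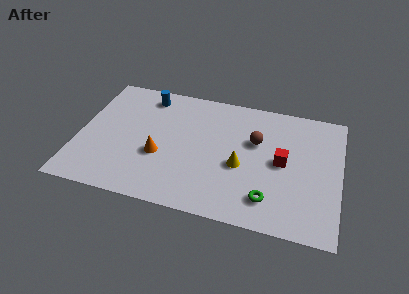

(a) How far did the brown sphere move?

3.2

From (11.0, 3.3) to (8.3, 5.0), the brown sphere covered √(2.7² + 1.7²) ≈ 3.2 units.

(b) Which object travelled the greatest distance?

the brown sphere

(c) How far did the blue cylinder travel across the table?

2.2

The blue cylinder was near (1.4, 5.2) before and (3.0, 6.7) after, so it travelled √(1.6² + 1.5²) ≈ 2.2 units.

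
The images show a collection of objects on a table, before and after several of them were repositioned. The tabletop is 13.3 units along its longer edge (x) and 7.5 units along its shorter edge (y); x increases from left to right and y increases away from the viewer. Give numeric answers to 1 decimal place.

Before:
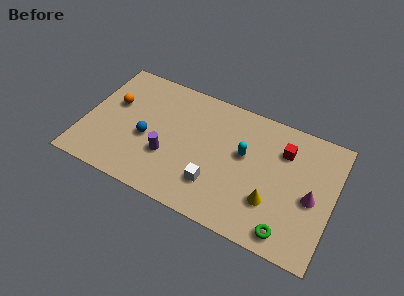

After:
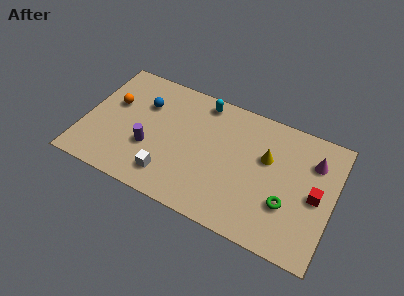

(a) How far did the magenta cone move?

2.1

The magenta cone moved from about (12.2, 3.4) to (12.1, 5.5), a distance of √(0.1² + 2.1²) ≈ 2.1.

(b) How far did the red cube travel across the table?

2.7

The red cube moved from about (10.5, 5.5) to (12.4, 3.6), a distance of √(1.9² + 1.9²) ≈ 2.7.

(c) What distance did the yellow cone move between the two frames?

2.5

From (10.2, 2.3) to (9.7, 4.7), the yellow cone covered √(0.5² + 2.4²) ≈ 2.5 units.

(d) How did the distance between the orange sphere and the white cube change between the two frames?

-1.8

Before: roughly 6.4 units apart; after: 4.6. That's 1.8 units closer together.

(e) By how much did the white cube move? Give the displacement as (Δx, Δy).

(-2.4, -0.5)

From the two frames, the white cube sits at roughly (7.2, 2.0) before and (4.8, 1.5) after.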